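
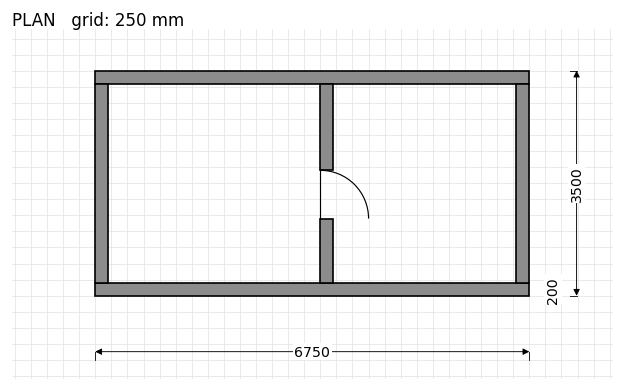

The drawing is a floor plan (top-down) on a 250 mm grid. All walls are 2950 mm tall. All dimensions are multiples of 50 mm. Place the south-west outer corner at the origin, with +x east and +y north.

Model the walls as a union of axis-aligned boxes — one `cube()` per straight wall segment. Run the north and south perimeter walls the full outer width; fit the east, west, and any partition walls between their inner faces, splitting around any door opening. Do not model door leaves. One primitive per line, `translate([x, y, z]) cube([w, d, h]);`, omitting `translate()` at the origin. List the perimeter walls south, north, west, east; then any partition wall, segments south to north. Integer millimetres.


cube([6750, 200, 2950]);
translate([0, 3300, 0]) cube([6750, 200, 2950]);
translate([0, 200, 0]) cube([200, 3100, 2950]);
translate([6550, 200, 0]) cube([200, 3100, 2950]);
translate([3500, 200, 0]) cube([200, 1000, 2950]);
translate([3500, 1950, 0]) cube([200, 1350, 2950]);


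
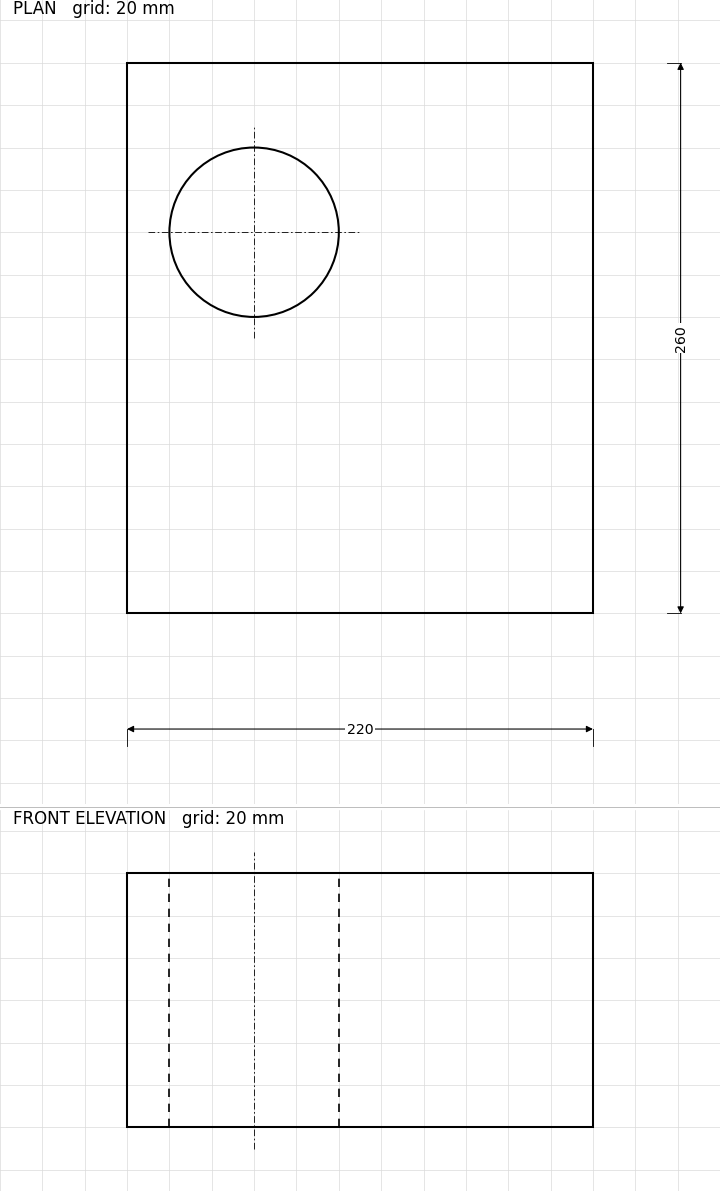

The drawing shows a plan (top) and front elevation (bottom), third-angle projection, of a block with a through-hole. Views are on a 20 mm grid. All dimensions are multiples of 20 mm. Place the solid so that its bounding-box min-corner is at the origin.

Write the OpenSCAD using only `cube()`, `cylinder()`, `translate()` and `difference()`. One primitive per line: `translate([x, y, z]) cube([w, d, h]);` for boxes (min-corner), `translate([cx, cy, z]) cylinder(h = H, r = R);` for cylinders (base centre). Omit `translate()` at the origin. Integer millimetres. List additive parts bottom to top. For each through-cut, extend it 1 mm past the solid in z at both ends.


difference() {
  cube([220, 260, 120]);
  translate([60, 180, -1]) cylinder(h = 122, r = 40);
}


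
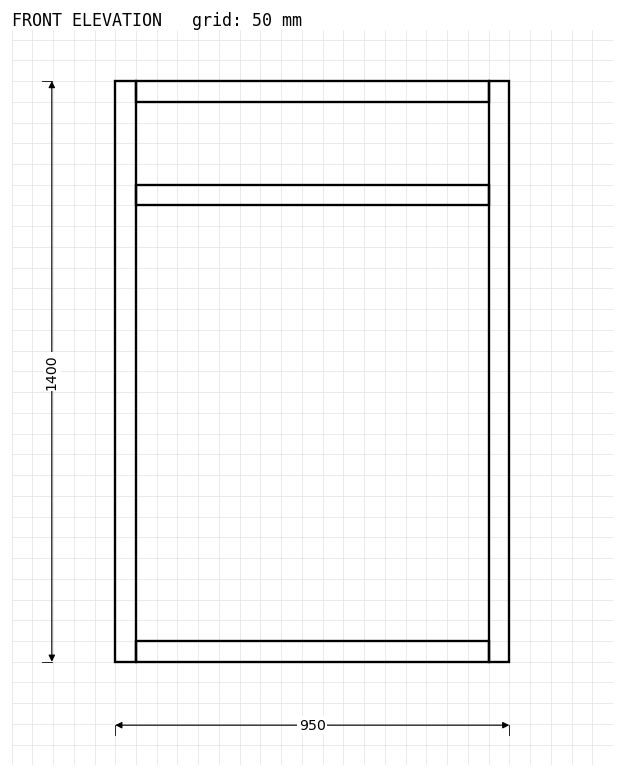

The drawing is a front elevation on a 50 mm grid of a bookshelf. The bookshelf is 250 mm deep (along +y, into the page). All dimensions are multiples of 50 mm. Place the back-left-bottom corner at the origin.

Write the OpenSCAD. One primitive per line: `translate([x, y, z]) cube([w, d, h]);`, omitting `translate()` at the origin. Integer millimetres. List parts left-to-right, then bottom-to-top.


cube([50, 250, 1400]);
translate([50, 0, 0]) cube([850, 250, 50]);
translate([50, 0, 1100]) cube([850, 250, 50]);
translate([50, 0, 1350]) cube([850, 250, 50]);
translate([900, 0, 0]) cube([50, 250, 1400]);


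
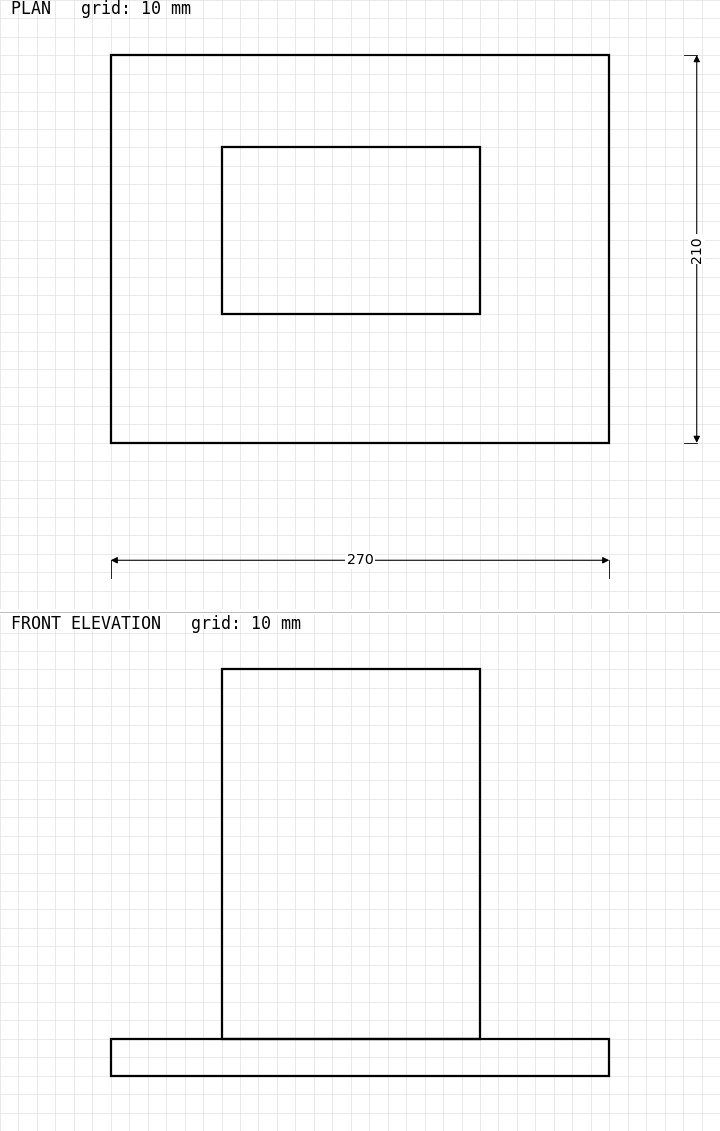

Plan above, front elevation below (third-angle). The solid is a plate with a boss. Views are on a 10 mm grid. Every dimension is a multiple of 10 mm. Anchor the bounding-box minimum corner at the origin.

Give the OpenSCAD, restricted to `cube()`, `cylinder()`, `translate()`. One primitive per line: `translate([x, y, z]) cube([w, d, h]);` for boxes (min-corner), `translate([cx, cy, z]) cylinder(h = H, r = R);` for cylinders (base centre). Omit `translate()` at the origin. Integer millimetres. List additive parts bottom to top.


cube([270, 210, 20]);
translate([60, 70, 20]) cube([140, 90, 200]);


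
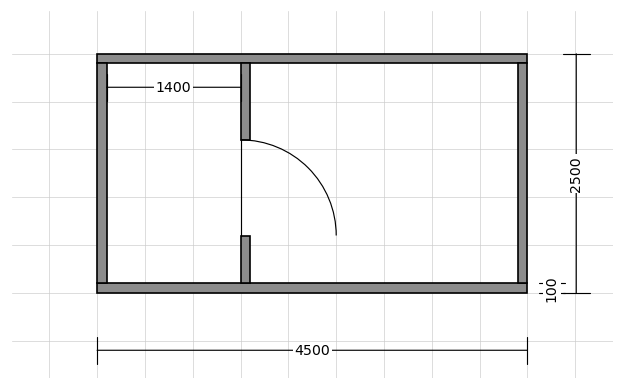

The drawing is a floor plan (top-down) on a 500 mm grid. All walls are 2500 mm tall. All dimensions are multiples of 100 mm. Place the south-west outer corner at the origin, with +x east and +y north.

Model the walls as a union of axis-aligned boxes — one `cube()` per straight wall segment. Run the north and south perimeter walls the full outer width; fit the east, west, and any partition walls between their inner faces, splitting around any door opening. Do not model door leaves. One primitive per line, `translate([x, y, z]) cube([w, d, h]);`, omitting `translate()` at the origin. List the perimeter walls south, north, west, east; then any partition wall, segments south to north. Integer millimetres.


cube([4500, 100, 2500]);
translate([0, 2400, 0]) cube([4500, 100, 2500]);
translate([0, 100, 0]) cube([100, 2300, 2500]);
translate([4400, 100, 0]) cube([100, 2300, 2500]);
translate([1500, 100, 0]) cube([100, 500, 2500]);
translate([1500, 1600, 0]) cube([100, 800, 2500]);


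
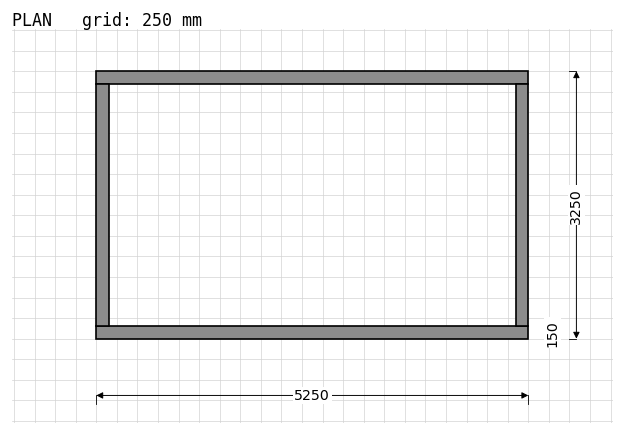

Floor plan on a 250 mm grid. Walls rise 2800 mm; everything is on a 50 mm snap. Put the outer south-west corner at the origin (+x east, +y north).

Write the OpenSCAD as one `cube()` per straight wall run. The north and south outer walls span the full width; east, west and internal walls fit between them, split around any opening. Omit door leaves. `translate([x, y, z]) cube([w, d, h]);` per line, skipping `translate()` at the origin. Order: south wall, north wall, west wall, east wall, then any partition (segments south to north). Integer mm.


cube([5250, 150, 2800]);
translate([0, 3100, 0]) cube([5250, 150, 2800]);
translate([0, 150, 0]) cube([150, 2950, 2800]);
translate([5100, 150, 0]) cube([150, 2950, 2800]);


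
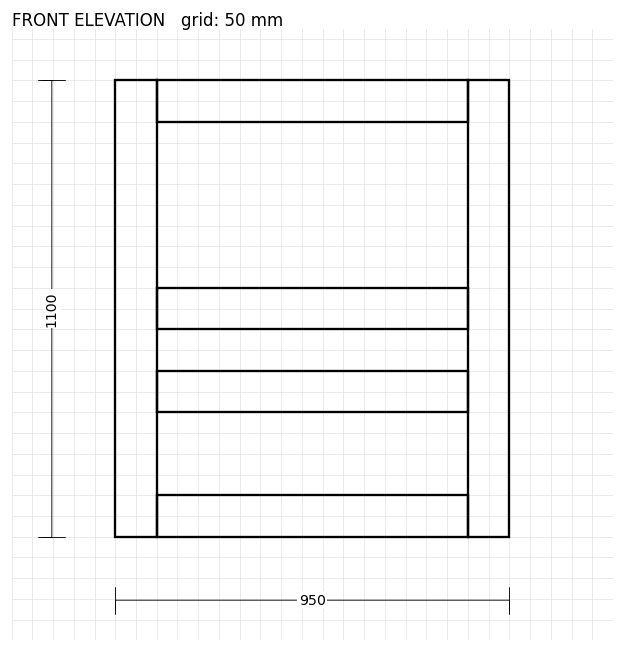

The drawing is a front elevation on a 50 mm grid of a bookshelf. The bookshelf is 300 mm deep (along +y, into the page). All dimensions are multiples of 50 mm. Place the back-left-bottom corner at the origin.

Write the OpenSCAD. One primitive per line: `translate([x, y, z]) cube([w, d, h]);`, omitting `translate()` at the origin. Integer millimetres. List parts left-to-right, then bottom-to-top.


cube([100, 300, 1100]);
translate([100, 0, 0]) cube([750, 300, 100]);
translate([100, 0, 300]) cube([750, 300, 100]);
translate([100, 0, 500]) cube([750, 300, 100]);
translate([100, 0, 1000]) cube([750, 300, 100]);
translate([850, 0, 0]) cube([100, 300, 1100]);


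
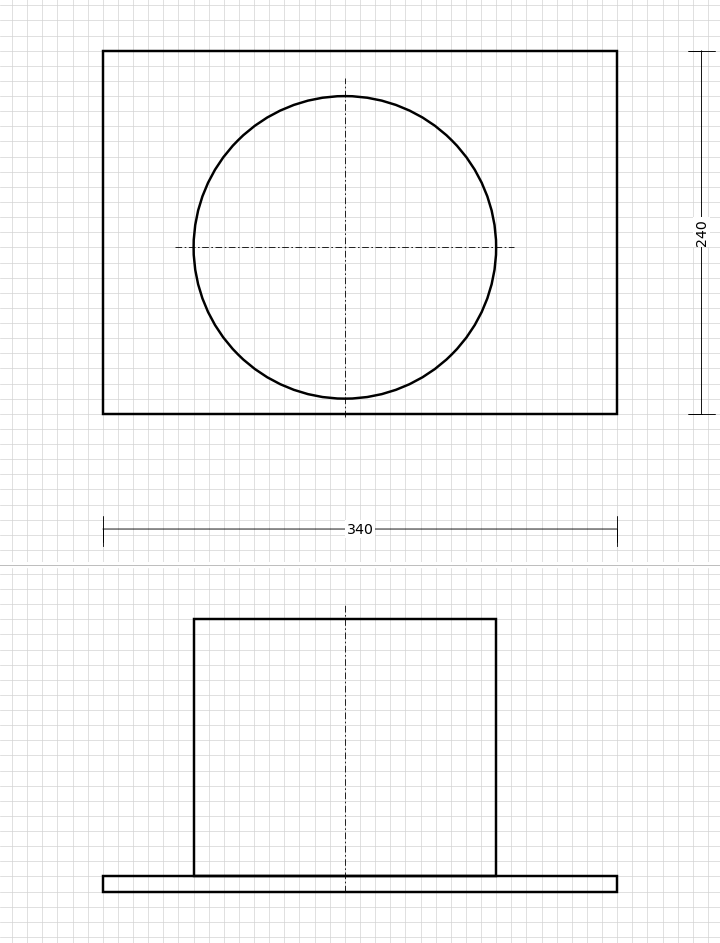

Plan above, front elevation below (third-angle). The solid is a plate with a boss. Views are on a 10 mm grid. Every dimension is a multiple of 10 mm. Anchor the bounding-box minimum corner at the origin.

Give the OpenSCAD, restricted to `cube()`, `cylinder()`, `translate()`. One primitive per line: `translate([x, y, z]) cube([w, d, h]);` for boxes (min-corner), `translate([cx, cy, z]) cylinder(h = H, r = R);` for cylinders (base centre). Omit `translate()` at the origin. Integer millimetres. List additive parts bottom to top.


cube([340, 240, 10]);
translate([160, 110, 10]) cylinder(h = 170, r = 100);


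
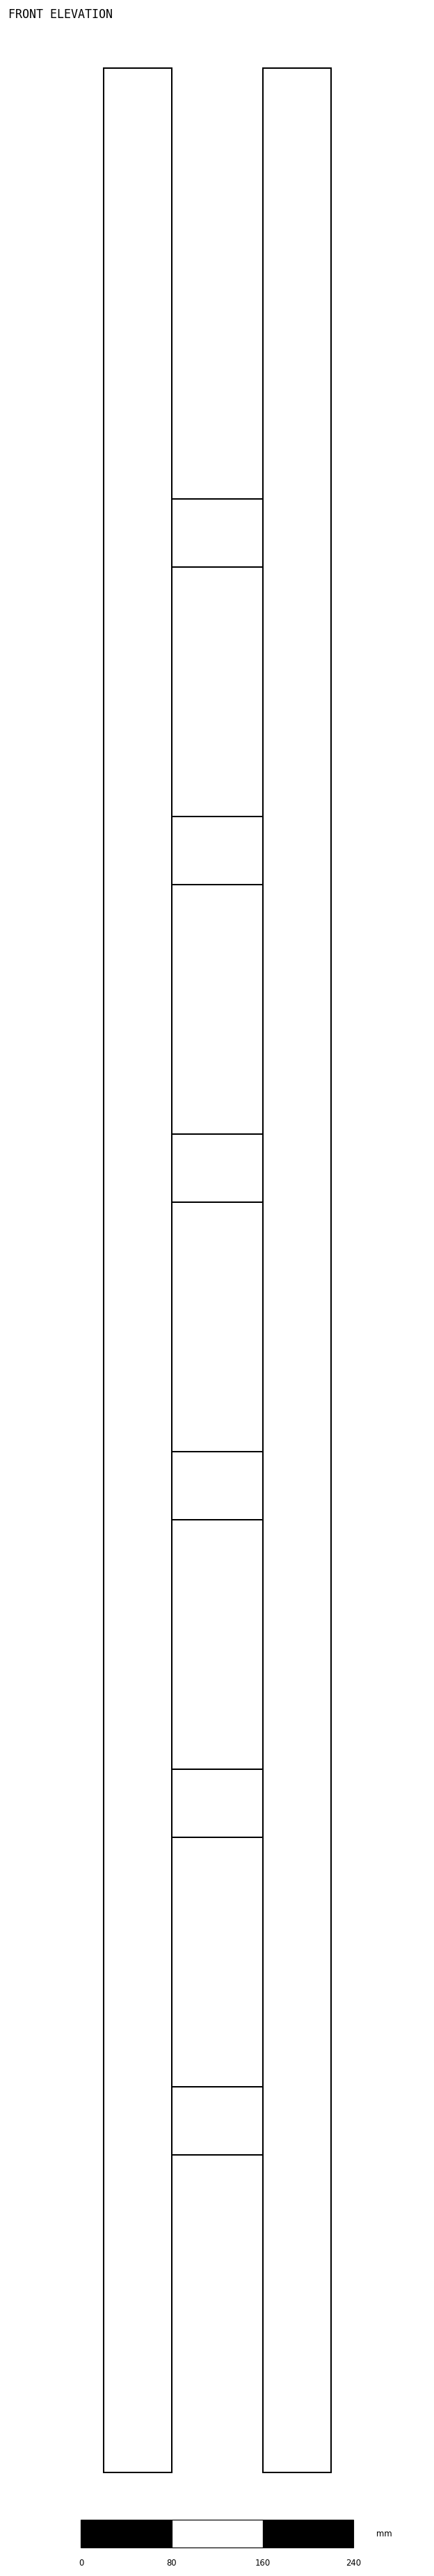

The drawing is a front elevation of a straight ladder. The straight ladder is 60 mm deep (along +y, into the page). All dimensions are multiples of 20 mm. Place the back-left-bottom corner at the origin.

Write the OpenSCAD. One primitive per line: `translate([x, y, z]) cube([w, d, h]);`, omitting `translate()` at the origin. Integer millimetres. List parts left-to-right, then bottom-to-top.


cube([60, 60, 2120]);
translate([60, 0, 280]) cube([80, 60, 60]);
translate([60, 0, 560]) cube([80, 60, 60]);
translate([60, 0, 840]) cube([80, 60, 60]);
translate([60, 0, 1120]) cube([80, 60, 60]);
translate([60, 0, 1400]) cube([80, 60, 60]);
translate([60, 0, 1680]) cube([80, 60, 60]);
translate([140, 0, 0]) cube([60, 60, 2120]);


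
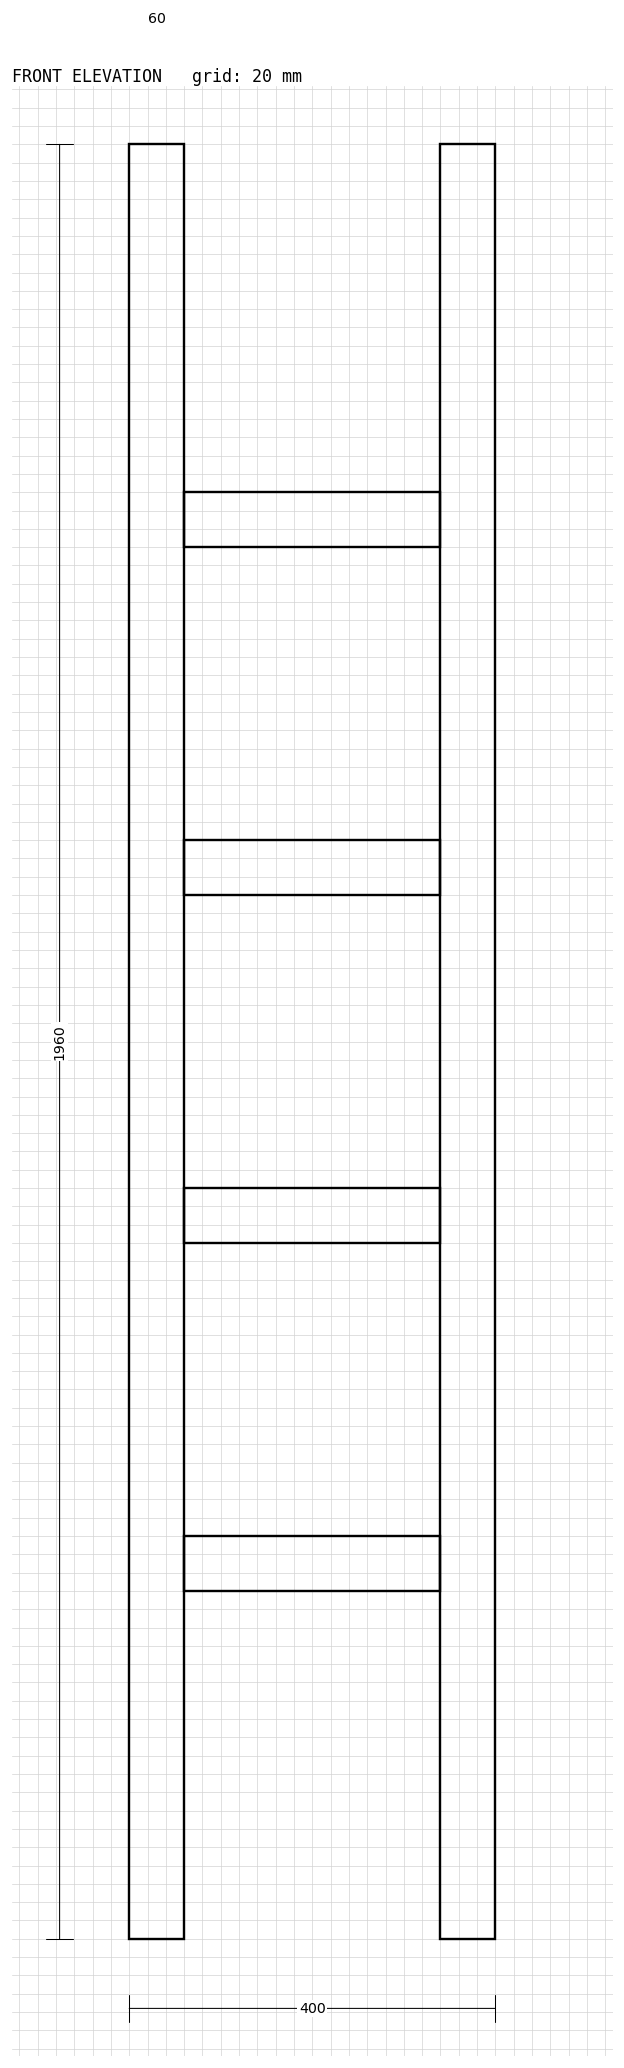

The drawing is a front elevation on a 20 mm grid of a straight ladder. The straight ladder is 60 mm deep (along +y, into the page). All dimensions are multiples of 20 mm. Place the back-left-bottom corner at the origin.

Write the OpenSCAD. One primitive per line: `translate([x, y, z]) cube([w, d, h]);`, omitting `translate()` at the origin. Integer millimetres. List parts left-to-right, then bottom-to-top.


cube([60, 60, 1960]);
translate([60, 0, 380]) cube([280, 60, 60]);
translate([60, 0, 760]) cube([280, 60, 60]);
translate([60, 0, 1140]) cube([280, 60, 60]);
translate([60, 0, 1520]) cube([280, 60, 60]);
translate([340, 0, 0]) cube([60, 60, 1960]);


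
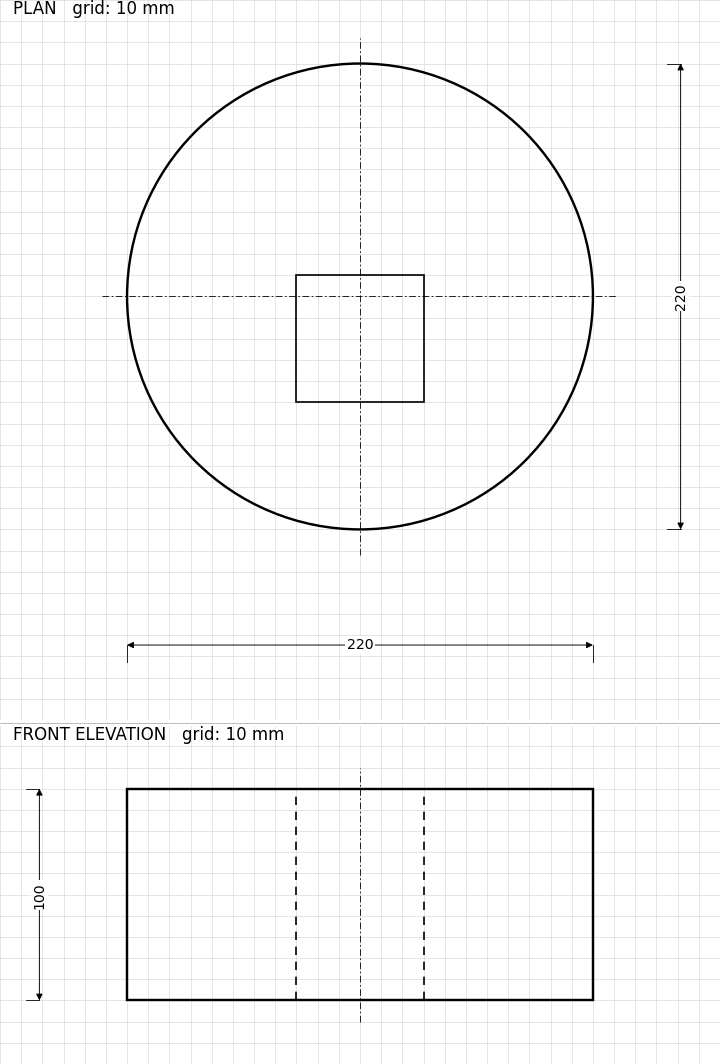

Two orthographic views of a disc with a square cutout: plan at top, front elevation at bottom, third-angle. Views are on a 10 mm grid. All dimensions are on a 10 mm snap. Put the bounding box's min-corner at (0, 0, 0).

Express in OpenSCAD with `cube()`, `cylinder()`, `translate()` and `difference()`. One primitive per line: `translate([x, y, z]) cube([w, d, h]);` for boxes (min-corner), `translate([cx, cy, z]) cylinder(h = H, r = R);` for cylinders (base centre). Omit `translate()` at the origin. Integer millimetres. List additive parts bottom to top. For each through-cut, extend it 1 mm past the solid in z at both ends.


difference() {
  translate([110, 110, 0]) cylinder(h = 100, r = 110);
  translate([80, 60, -1]) cube([60, 60, 102]);
}


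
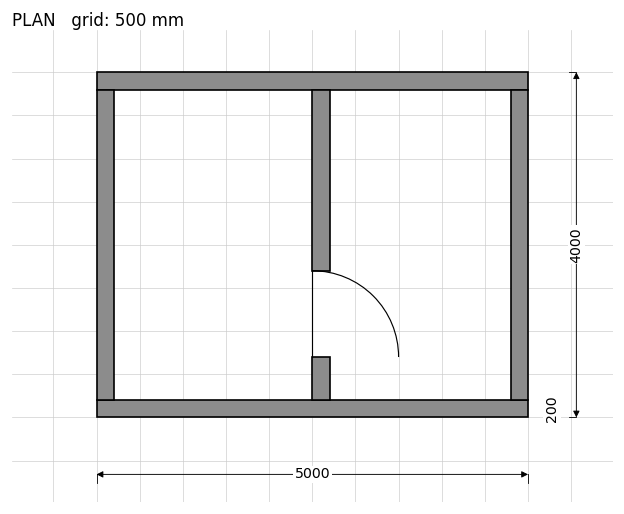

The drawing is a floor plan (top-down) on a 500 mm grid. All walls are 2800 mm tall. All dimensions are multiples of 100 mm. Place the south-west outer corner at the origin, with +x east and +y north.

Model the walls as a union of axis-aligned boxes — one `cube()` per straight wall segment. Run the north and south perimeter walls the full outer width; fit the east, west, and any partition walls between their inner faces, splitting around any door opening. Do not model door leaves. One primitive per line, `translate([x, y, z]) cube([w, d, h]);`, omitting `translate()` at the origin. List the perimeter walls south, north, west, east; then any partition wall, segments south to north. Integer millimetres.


cube([5000, 200, 2800]);
translate([0, 3800, 0]) cube([5000, 200, 2800]);
translate([0, 200, 0]) cube([200, 3600, 2800]);
translate([4800, 200, 0]) cube([200, 3600, 2800]);
translate([2500, 200, 0]) cube([200, 500, 2800]);
translate([2500, 1700, 0]) cube([200, 2100, 2800]);


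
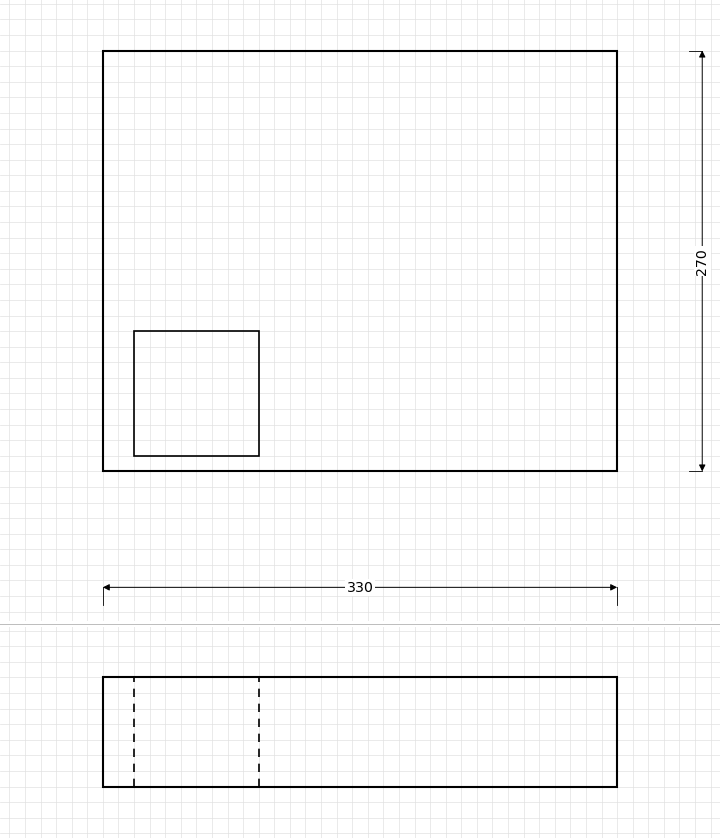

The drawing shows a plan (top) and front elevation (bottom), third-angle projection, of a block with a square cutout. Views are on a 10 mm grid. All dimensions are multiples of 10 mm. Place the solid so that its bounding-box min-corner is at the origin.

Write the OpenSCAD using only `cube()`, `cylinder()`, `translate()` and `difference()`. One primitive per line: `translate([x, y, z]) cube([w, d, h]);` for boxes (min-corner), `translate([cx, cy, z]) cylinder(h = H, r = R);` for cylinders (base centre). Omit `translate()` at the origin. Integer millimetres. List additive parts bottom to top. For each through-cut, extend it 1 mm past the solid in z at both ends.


difference() {
  cube([330, 270, 70]);
  translate([20, 10, -1]) cube([80, 80, 72]);
}


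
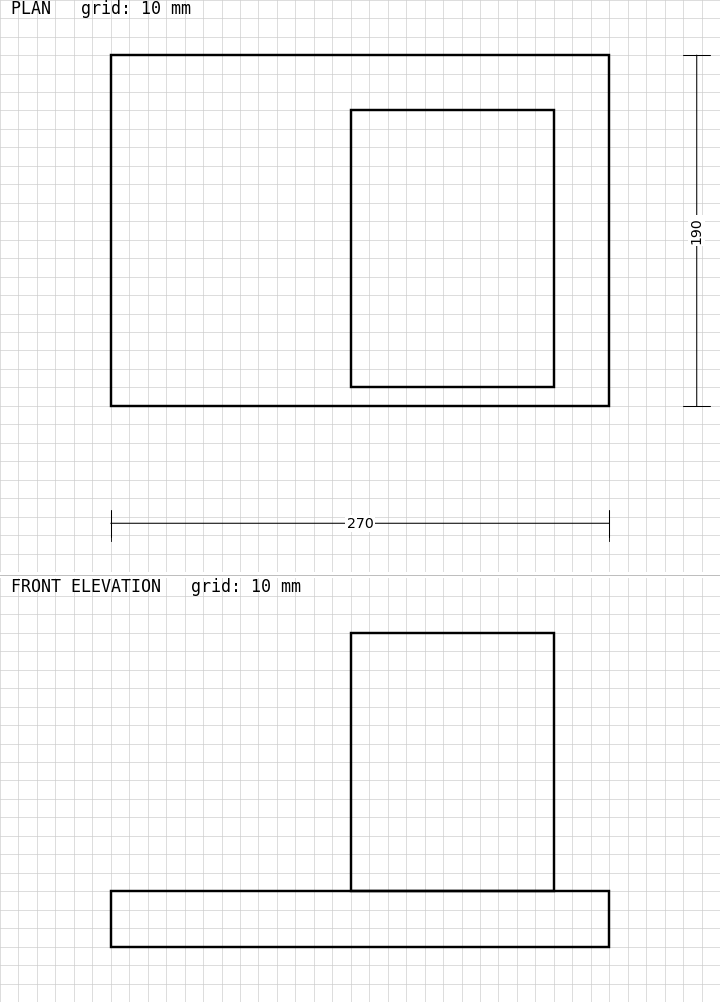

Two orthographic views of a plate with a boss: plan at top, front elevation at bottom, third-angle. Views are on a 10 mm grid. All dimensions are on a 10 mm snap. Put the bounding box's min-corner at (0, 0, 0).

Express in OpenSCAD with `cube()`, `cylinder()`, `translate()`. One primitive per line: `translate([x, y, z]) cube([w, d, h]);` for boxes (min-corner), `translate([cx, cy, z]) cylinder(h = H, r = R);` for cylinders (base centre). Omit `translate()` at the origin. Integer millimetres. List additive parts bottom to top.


cube([270, 190, 30]);
translate([130, 10, 30]) cube([110, 150, 140]);


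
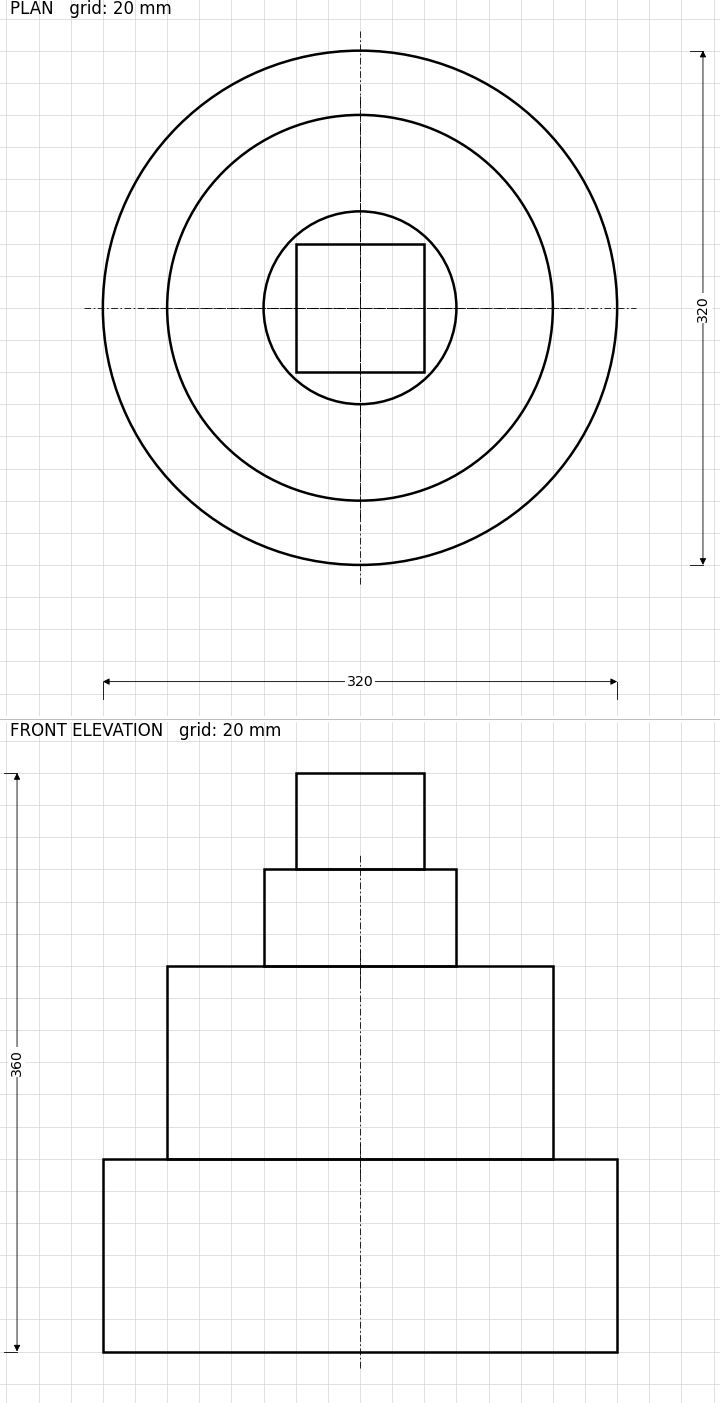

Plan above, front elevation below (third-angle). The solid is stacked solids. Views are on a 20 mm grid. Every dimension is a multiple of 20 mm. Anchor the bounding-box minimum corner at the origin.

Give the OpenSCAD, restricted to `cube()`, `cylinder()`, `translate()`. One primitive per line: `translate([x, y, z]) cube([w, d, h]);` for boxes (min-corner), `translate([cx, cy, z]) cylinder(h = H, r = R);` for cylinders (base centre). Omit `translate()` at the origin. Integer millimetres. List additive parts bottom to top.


translate([160, 160, 0]) cylinder(h = 120, r = 160);
translate([160, 160, 120]) cylinder(h = 120, r = 120);
translate([160, 160, 240]) cylinder(h = 60, r = 60);
translate([120, 120, 300]) cube([80, 80, 60]);


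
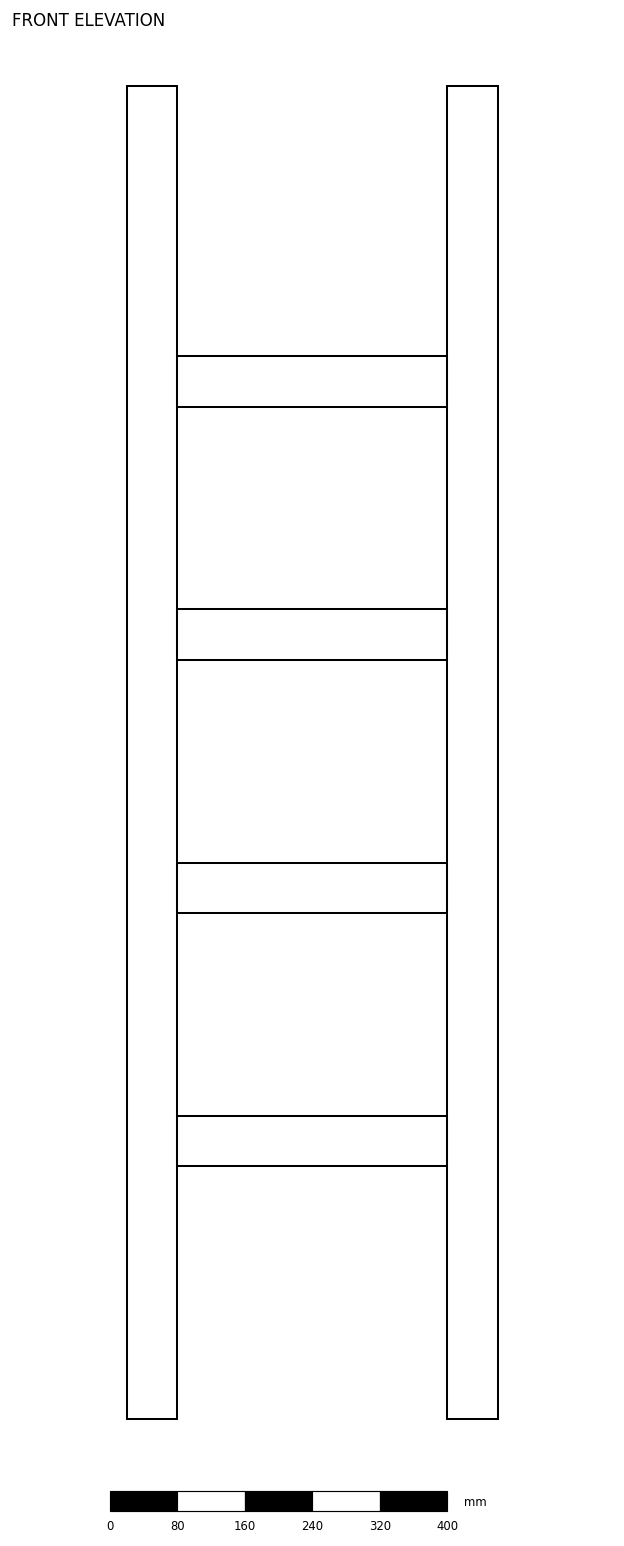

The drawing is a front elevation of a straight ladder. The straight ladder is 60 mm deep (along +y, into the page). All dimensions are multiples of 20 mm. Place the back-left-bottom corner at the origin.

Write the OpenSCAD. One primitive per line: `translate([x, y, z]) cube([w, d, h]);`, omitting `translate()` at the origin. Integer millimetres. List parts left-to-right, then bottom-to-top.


cube([60, 60, 1580]);
translate([60, 0, 300]) cube([320, 60, 60]);
translate([60, 0, 600]) cube([320, 60, 60]);
translate([60, 0, 900]) cube([320, 60, 60]);
translate([60, 0, 1200]) cube([320, 60, 60]);
translate([380, 0, 0]) cube([60, 60, 1580]);


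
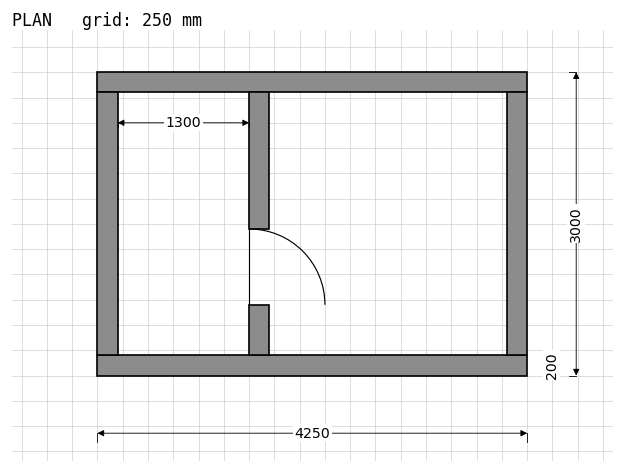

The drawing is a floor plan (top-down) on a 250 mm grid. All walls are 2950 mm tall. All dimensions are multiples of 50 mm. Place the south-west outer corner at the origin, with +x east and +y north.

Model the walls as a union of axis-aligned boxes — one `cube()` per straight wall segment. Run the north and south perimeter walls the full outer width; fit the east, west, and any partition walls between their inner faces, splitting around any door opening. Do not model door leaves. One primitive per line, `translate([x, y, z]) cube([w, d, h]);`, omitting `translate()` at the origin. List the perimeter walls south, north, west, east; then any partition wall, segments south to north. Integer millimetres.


cube([4250, 200, 2950]);
translate([0, 2800, 0]) cube([4250, 200, 2950]);
translate([0, 200, 0]) cube([200, 2600, 2950]);
translate([4050, 200, 0]) cube([200, 2600, 2950]);
translate([1500, 200, 0]) cube([200, 500, 2950]);
translate([1500, 1450, 0]) cube([200, 1350, 2950]);


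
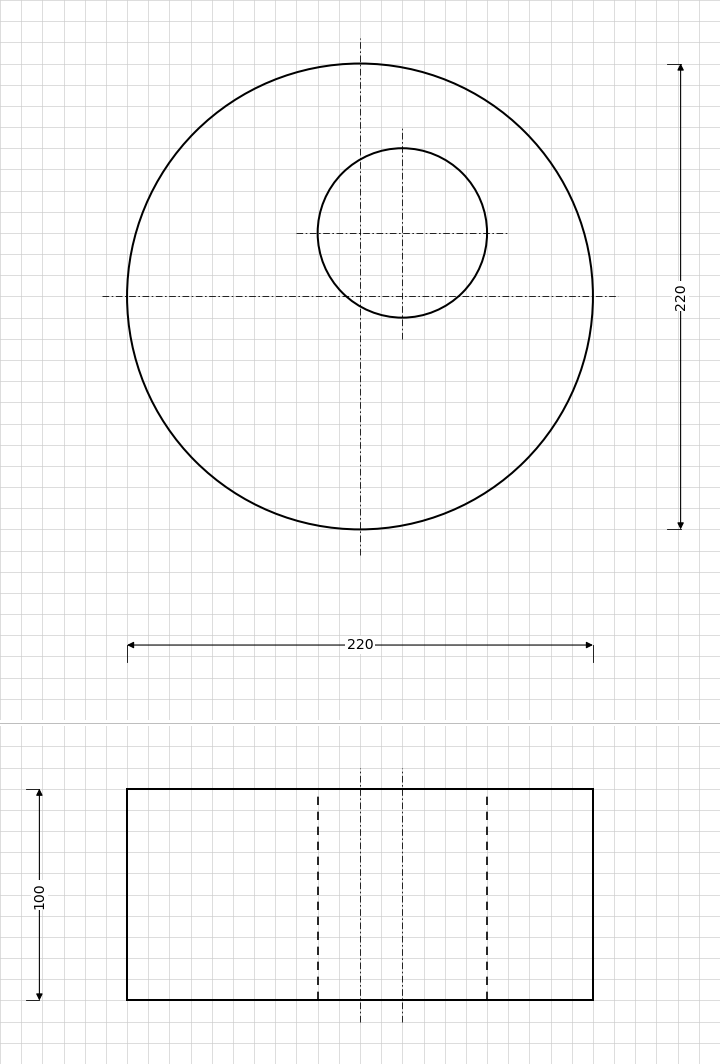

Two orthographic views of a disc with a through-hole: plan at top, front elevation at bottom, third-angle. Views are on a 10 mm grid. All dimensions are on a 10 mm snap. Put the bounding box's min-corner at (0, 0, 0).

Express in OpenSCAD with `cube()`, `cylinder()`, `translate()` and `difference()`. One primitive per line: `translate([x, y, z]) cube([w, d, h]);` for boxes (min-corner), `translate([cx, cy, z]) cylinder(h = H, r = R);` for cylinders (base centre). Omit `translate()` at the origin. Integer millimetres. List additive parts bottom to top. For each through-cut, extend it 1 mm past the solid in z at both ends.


difference() {
  translate([110, 110, 0]) cylinder(h = 100, r = 110);
  translate([130, 140, -1]) cylinder(h = 102, r = 40);
}


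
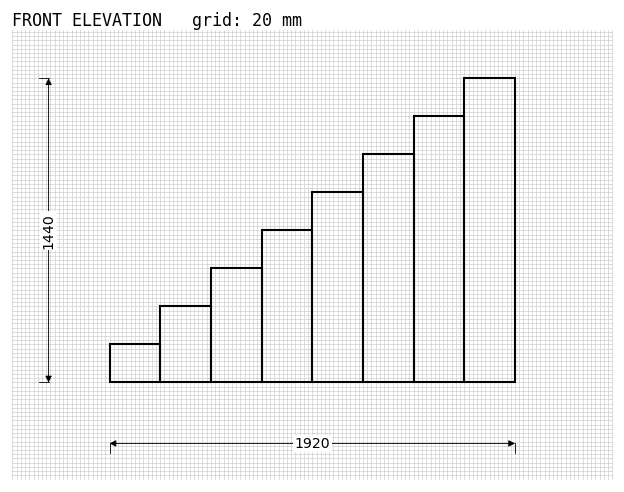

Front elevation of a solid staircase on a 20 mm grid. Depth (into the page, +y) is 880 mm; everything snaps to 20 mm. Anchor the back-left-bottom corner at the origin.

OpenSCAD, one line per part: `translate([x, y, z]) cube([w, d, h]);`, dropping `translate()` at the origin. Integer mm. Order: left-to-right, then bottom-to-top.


cube([240, 880, 180]);
translate([240, 0, 0]) cube([240, 880, 360]);
translate([480, 0, 0]) cube([240, 880, 540]);
translate([720, 0, 0]) cube([240, 880, 720]);
translate([960, 0, 0]) cube([240, 880, 900]);
translate([1200, 0, 0]) cube([240, 880, 1080]);
translate([1440, 0, 0]) cube([240, 880, 1260]);
translate([1680, 0, 0]) cube([240, 880, 1440]);


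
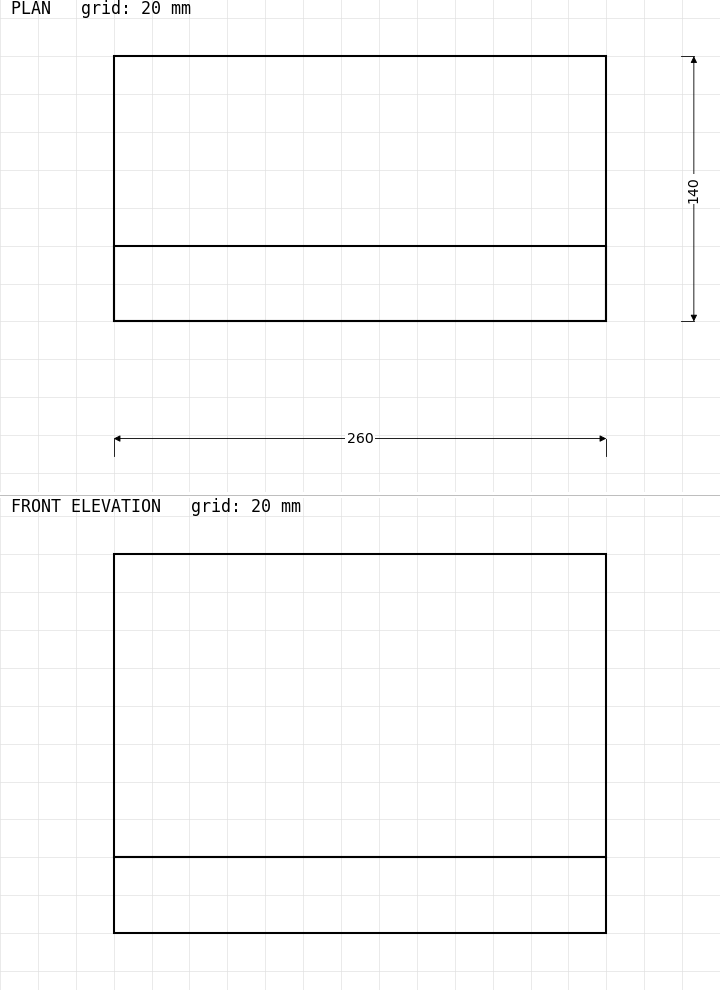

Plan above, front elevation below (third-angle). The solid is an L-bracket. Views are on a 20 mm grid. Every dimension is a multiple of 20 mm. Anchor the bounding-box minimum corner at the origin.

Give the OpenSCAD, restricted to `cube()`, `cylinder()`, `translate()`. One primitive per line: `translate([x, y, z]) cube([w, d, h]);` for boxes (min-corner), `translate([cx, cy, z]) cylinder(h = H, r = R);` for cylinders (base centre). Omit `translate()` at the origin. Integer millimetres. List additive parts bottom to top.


cube([260, 140, 40]);
translate([0, 0, 40]) cube([260, 40, 160]);


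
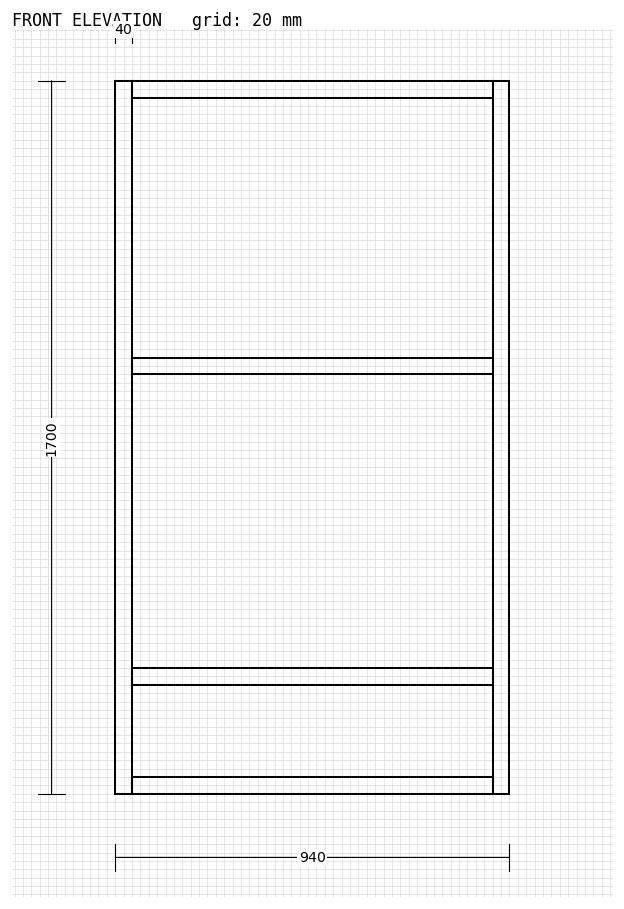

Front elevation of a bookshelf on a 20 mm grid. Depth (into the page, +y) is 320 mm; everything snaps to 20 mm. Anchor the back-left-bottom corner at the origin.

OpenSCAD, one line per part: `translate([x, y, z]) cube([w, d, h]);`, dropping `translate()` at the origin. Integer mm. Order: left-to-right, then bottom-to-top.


cube([40, 320, 1700]);
translate([40, 0, 0]) cube([860, 320, 40]);
translate([40, 0, 260]) cube([860, 320, 40]);
translate([40, 0, 1000]) cube([860, 320, 40]);
translate([40, 0, 1660]) cube([860, 320, 40]);
translate([900, 0, 0]) cube([40, 320, 1700]);


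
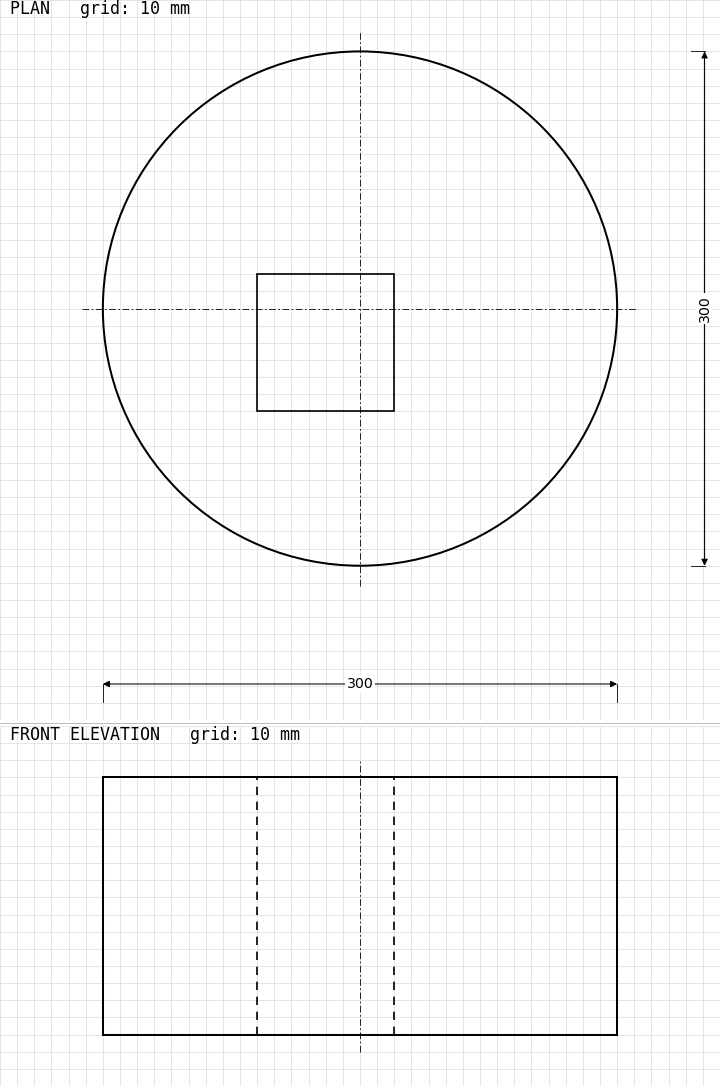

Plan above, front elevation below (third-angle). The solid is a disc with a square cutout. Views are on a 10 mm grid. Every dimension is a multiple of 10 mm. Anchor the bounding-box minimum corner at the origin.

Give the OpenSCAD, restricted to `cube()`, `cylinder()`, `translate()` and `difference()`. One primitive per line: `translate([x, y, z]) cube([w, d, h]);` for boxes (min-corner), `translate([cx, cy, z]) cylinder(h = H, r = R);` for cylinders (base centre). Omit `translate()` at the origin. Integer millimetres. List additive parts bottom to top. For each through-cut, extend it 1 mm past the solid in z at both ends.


difference() {
  translate([150, 150, 0]) cylinder(h = 150, r = 150);
  translate([90, 90, -1]) cube([80, 80, 152]);
}


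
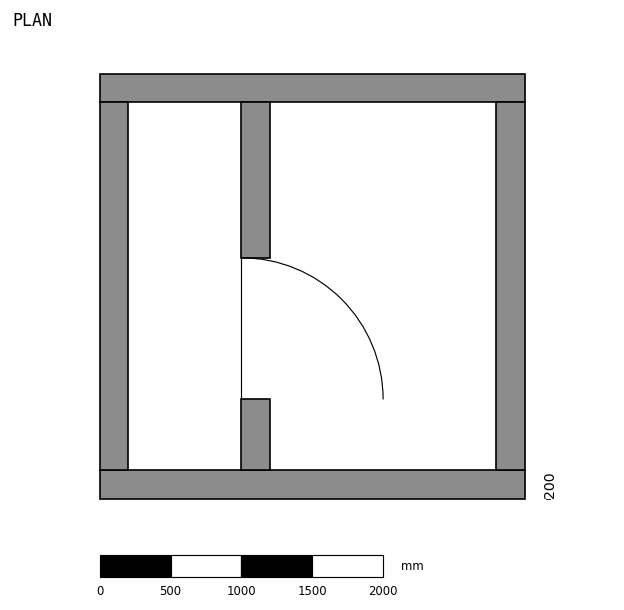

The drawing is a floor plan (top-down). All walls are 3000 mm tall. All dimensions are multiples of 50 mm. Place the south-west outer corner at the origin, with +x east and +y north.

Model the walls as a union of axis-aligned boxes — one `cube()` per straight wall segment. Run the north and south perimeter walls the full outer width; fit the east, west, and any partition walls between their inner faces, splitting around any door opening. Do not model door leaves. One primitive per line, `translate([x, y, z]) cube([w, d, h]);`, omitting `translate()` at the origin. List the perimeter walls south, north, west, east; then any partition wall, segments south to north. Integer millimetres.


cube([3000, 200, 3000]);
translate([0, 2800, 0]) cube([3000, 200, 3000]);
translate([0, 200, 0]) cube([200, 2600, 3000]);
translate([2800, 200, 0]) cube([200, 2600, 3000]);
translate([1000, 200, 0]) cube([200, 500, 3000]);
translate([1000, 1700, 0]) cube([200, 1100, 3000]);


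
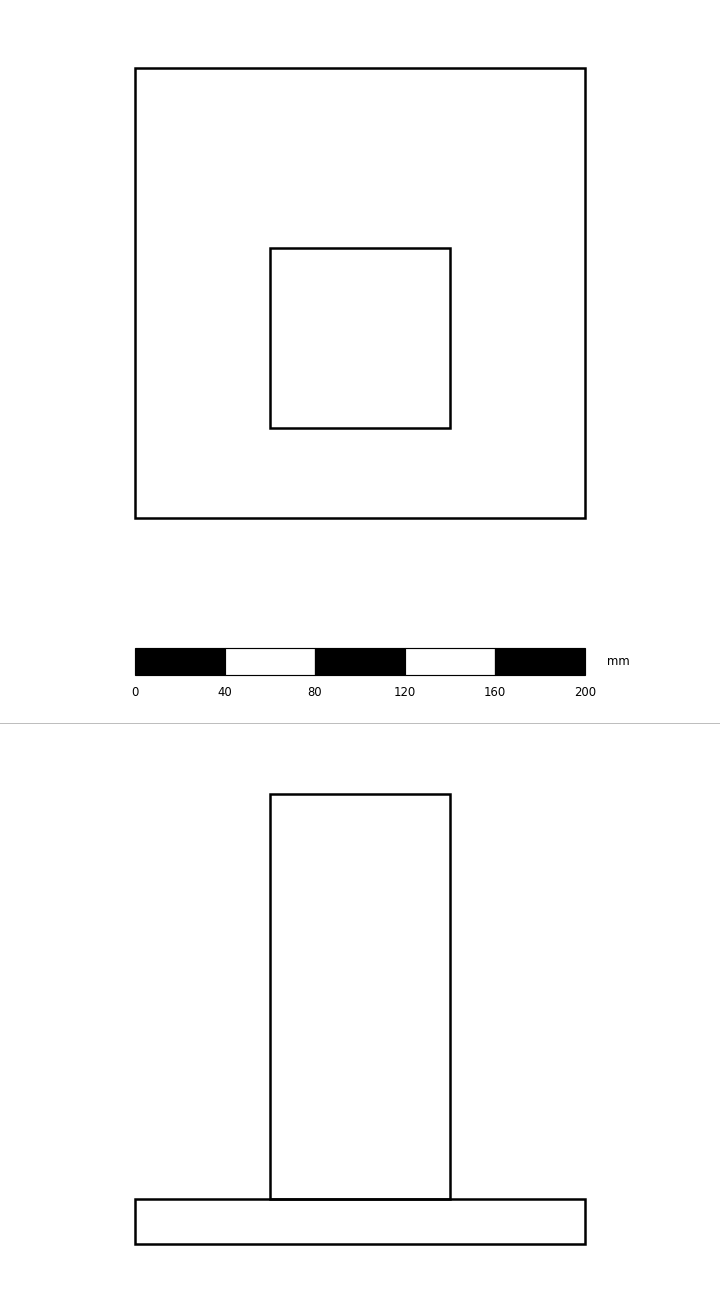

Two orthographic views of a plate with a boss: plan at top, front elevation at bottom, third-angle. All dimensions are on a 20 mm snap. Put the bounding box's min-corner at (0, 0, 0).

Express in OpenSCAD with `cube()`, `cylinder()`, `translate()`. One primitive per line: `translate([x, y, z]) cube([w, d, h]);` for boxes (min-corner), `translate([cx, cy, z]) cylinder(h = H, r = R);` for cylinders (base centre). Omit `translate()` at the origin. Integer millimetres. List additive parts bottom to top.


cube([200, 200, 20]);
translate([60, 40, 20]) cube([80, 80, 180]);


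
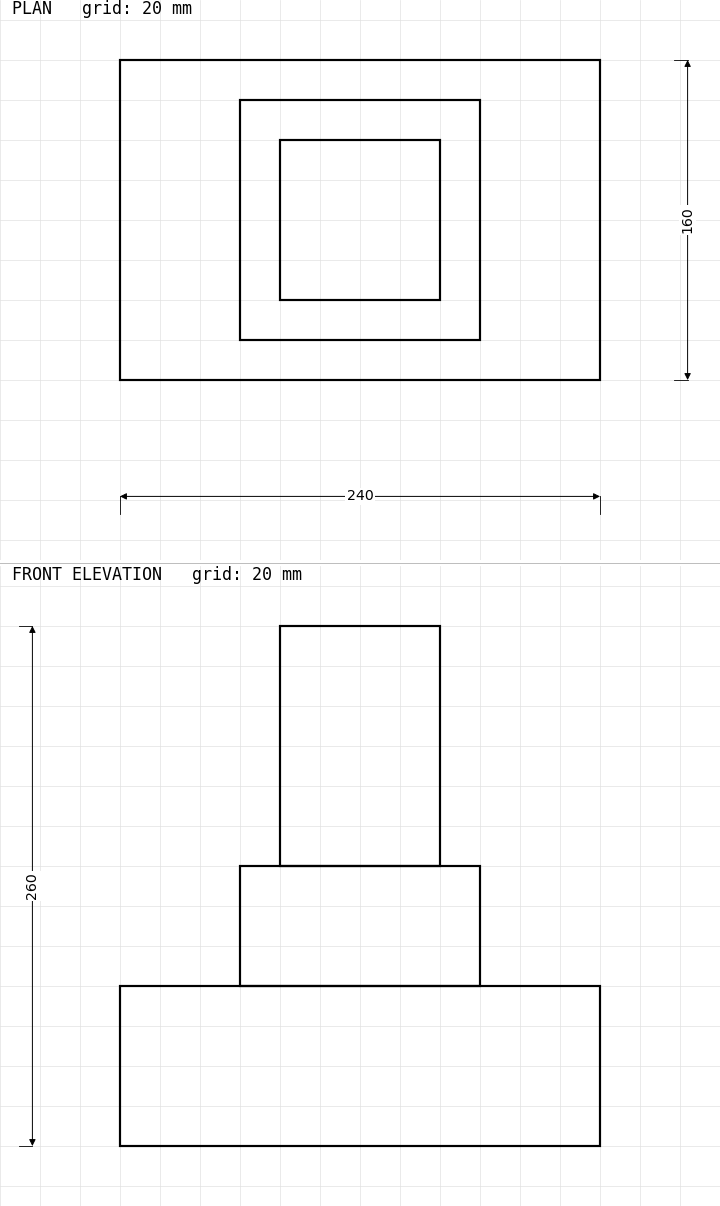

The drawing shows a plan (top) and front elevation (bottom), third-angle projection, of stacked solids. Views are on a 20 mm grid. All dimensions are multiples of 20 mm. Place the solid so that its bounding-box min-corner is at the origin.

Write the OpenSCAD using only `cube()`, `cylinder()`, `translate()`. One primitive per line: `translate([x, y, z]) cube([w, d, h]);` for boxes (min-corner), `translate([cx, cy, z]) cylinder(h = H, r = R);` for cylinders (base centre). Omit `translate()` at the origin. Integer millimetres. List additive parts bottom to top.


cube([240, 160, 80]);
translate([60, 20, 80]) cube([120, 120, 60]);
translate([80, 40, 140]) cube([80, 80, 120]);


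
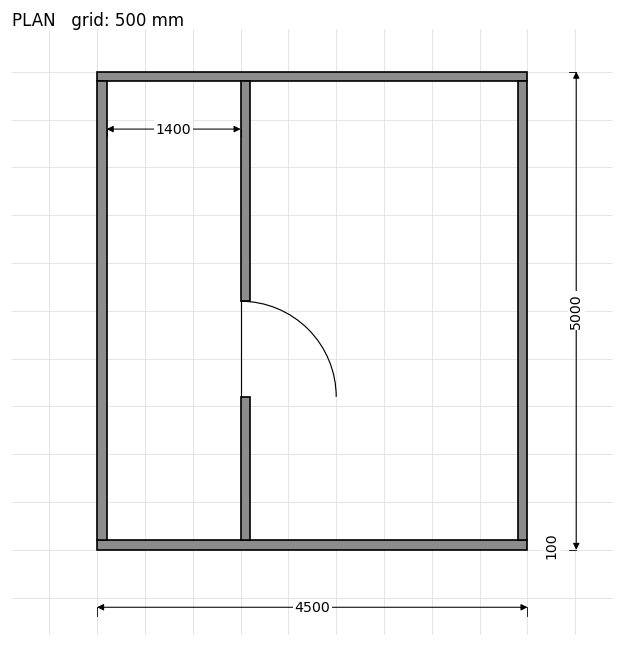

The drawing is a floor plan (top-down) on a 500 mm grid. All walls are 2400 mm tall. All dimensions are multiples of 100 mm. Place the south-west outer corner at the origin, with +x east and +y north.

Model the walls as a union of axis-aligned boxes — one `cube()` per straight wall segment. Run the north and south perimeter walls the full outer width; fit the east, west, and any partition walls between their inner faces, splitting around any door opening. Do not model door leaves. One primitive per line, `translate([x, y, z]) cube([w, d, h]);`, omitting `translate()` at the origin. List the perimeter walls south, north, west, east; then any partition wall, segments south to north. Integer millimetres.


cube([4500, 100, 2400]);
translate([0, 4900, 0]) cube([4500, 100, 2400]);
translate([0, 100, 0]) cube([100, 4800, 2400]);
translate([4400, 100, 0]) cube([100, 4800, 2400]);
translate([1500, 100, 0]) cube([100, 1500, 2400]);
translate([1500, 2600, 0]) cube([100, 2300, 2400]);


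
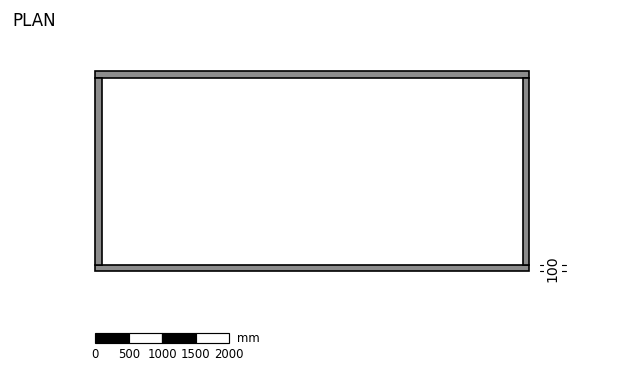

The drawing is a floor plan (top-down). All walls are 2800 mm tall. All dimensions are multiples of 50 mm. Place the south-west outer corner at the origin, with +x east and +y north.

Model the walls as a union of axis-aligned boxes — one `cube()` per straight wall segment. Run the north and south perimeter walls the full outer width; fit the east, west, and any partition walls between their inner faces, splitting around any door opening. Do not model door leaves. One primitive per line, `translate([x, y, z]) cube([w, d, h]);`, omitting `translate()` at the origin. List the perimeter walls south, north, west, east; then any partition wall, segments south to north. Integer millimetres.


cube([6500, 100, 2800]);
translate([0, 2900, 0]) cube([6500, 100, 2800]);
translate([0, 100, 0]) cube([100, 2800, 2800]);
translate([6400, 100, 0]) cube([100, 2800, 2800]);


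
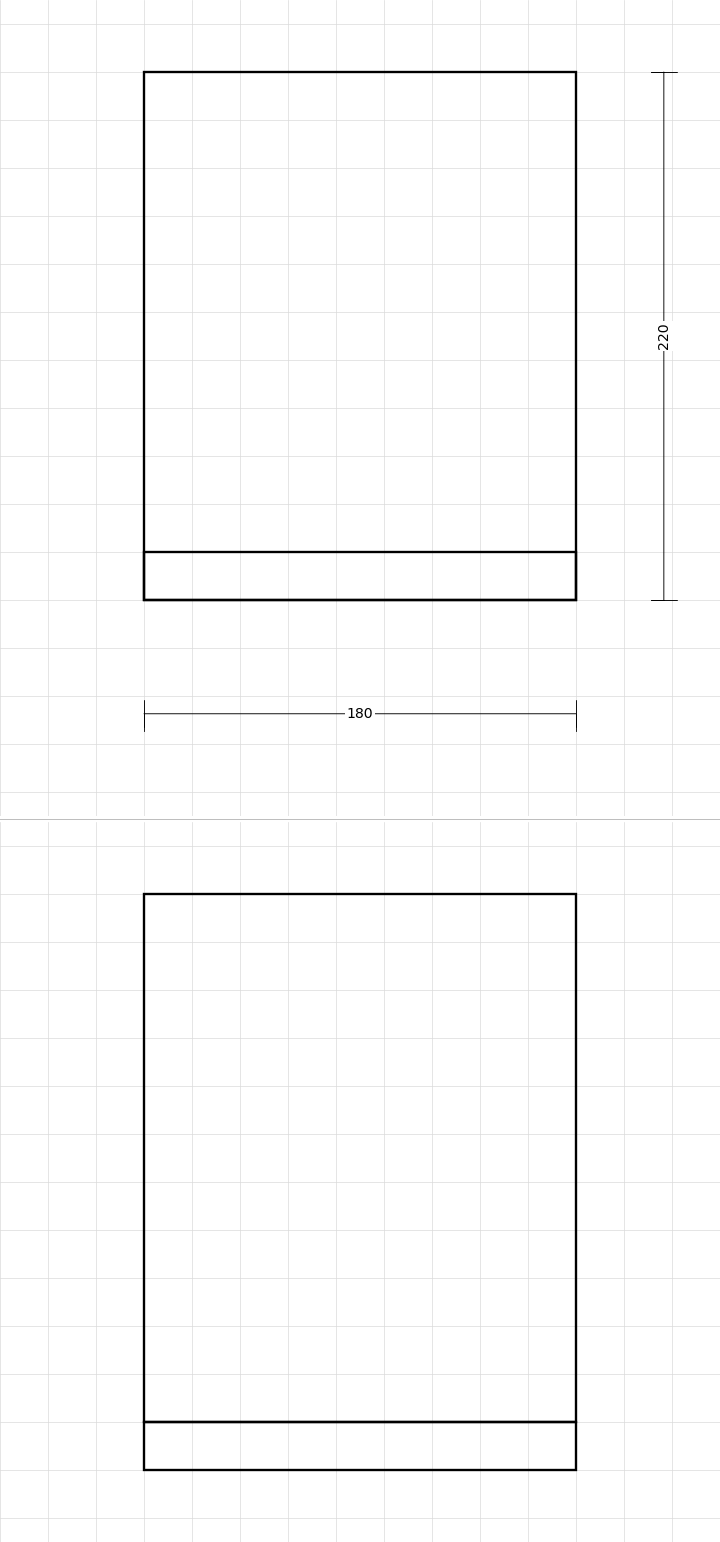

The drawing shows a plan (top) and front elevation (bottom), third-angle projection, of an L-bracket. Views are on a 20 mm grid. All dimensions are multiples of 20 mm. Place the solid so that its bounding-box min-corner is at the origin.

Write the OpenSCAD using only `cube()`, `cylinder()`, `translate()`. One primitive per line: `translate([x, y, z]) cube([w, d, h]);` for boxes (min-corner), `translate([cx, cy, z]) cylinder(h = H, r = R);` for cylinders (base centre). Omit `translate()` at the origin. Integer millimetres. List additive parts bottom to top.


cube([180, 220, 20]);
translate([0, 0, 20]) cube([180, 20, 220]);


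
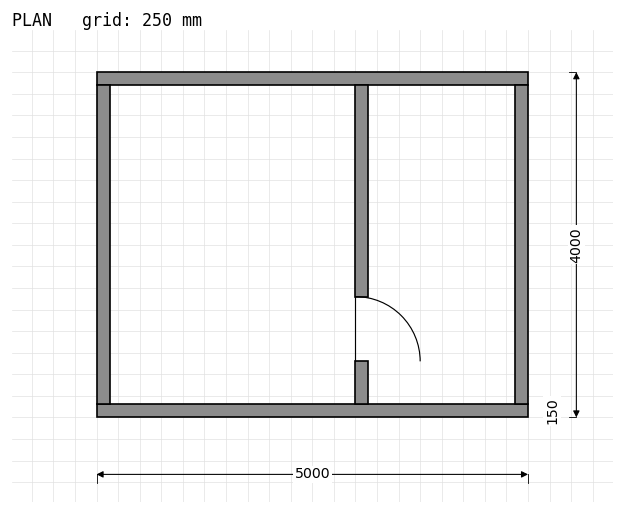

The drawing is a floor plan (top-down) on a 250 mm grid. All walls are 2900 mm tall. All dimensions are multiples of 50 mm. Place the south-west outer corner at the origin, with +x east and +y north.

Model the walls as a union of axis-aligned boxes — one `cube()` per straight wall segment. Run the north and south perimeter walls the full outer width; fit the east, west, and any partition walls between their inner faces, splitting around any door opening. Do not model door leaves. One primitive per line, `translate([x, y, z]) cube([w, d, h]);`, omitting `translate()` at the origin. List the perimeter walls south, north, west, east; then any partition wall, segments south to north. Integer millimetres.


cube([5000, 150, 2900]);
translate([0, 3850, 0]) cube([5000, 150, 2900]);
translate([0, 150, 0]) cube([150, 3700, 2900]);
translate([4850, 150, 0]) cube([150, 3700, 2900]);
translate([3000, 150, 0]) cube([150, 500, 2900]);
translate([3000, 1400, 0]) cube([150, 2450, 2900]);


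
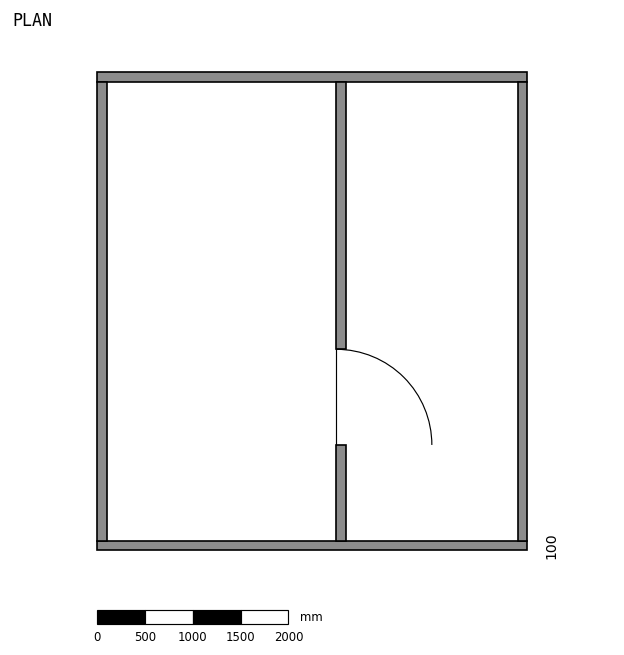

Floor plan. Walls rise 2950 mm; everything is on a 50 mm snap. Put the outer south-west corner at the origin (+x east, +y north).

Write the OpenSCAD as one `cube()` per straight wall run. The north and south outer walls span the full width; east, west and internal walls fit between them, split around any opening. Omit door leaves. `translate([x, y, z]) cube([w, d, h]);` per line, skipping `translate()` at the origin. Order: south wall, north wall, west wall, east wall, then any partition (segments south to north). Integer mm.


cube([4500, 100, 2950]);
translate([0, 4900, 0]) cube([4500, 100, 2950]);
translate([0, 100, 0]) cube([100, 4800, 2950]);
translate([4400, 100, 0]) cube([100, 4800, 2950]);
translate([2500, 100, 0]) cube([100, 1000, 2950]);
translate([2500, 2100, 0]) cube([100, 2800, 2950]);


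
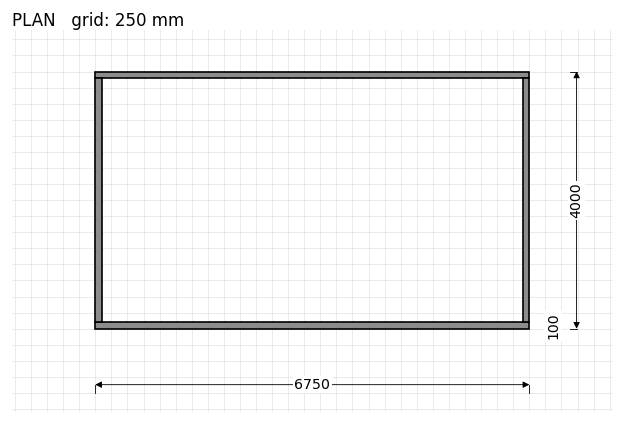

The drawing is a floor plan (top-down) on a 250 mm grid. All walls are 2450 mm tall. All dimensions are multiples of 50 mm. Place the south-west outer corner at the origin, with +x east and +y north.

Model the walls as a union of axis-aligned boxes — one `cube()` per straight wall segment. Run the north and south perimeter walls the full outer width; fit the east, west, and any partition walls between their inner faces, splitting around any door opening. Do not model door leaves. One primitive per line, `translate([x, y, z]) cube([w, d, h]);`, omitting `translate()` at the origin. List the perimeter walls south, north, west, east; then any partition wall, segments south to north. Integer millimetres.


cube([6750, 100, 2450]);
translate([0, 3900, 0]) cube([6750, 100, 2450]);
translate([0, 100, 0]) cube([100, 3800, 2450]);
translate([6650, 100, 0]) cube([100, 3800, 2450]);


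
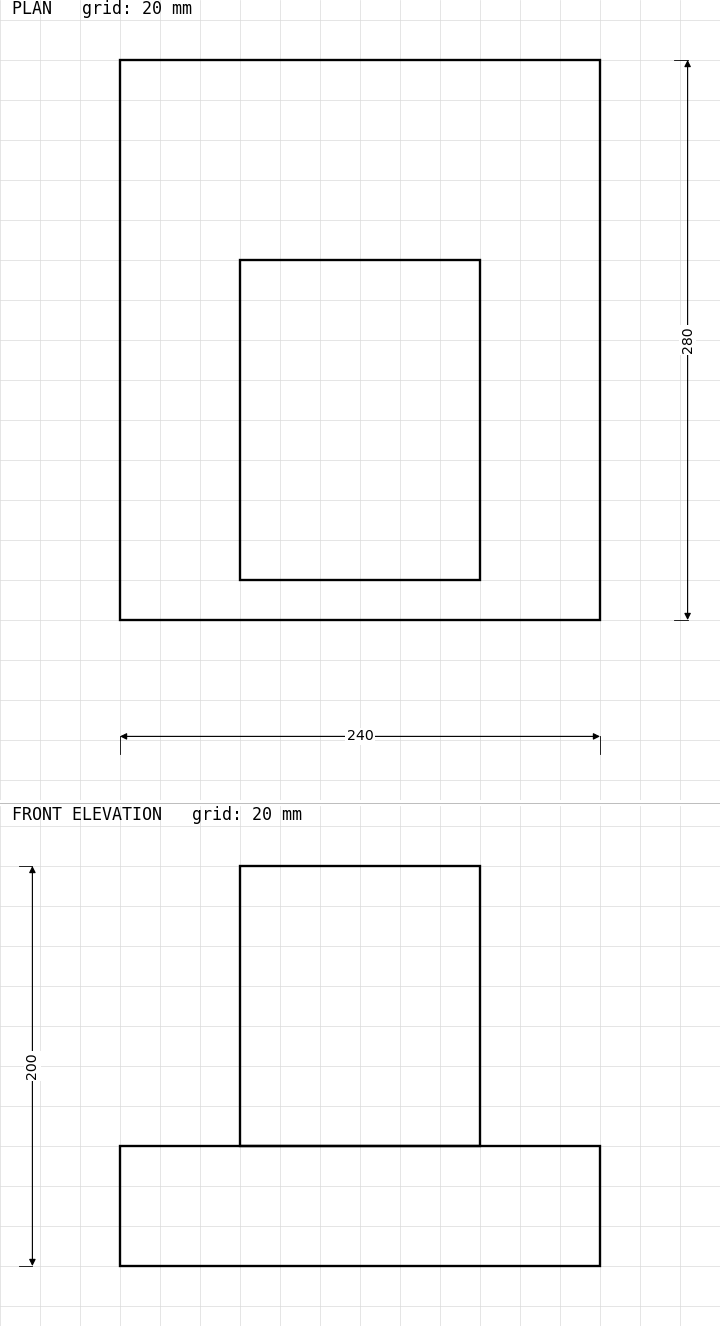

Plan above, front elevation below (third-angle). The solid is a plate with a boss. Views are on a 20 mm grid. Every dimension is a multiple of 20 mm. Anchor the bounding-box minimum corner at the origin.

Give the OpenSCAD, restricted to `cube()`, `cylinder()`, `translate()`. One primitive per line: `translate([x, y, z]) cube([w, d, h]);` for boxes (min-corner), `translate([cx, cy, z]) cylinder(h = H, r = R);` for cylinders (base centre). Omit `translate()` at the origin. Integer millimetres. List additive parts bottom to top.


cube([240, 280, 60]);
translate([60, 20, 60]) cube([120, 160, 140]);


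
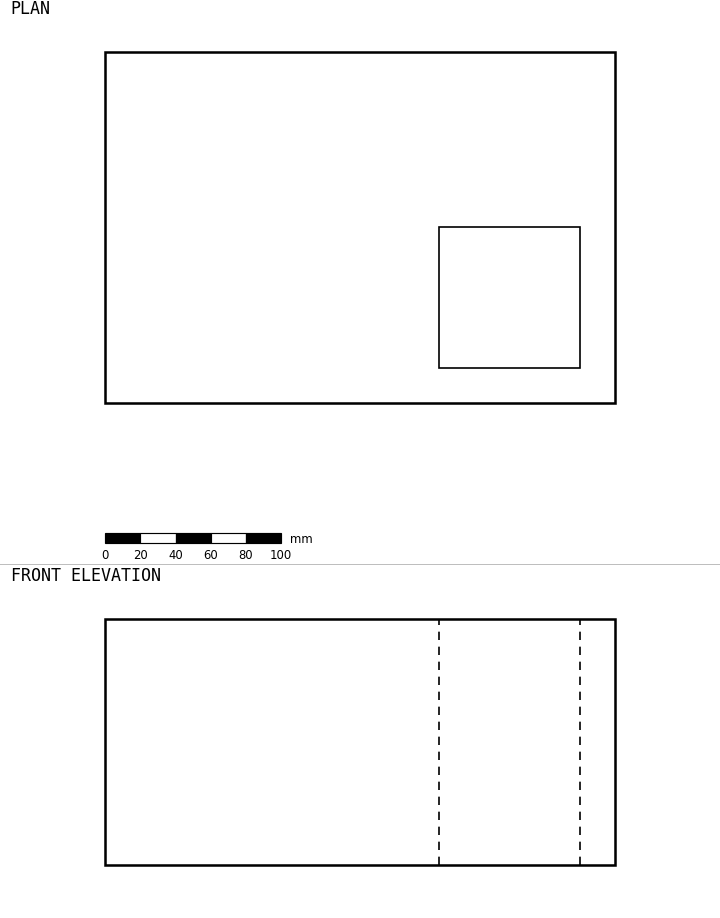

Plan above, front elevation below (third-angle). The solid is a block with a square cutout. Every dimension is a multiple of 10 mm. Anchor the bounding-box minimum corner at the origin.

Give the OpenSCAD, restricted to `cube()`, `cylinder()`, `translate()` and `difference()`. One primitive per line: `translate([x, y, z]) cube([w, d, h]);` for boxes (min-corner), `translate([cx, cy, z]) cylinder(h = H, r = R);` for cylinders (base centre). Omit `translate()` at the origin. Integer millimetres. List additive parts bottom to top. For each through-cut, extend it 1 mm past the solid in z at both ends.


difference() {
  cube([290, 200, 140]);
  translate([190, 20, -1]) cube([80, 80, 142]);
}


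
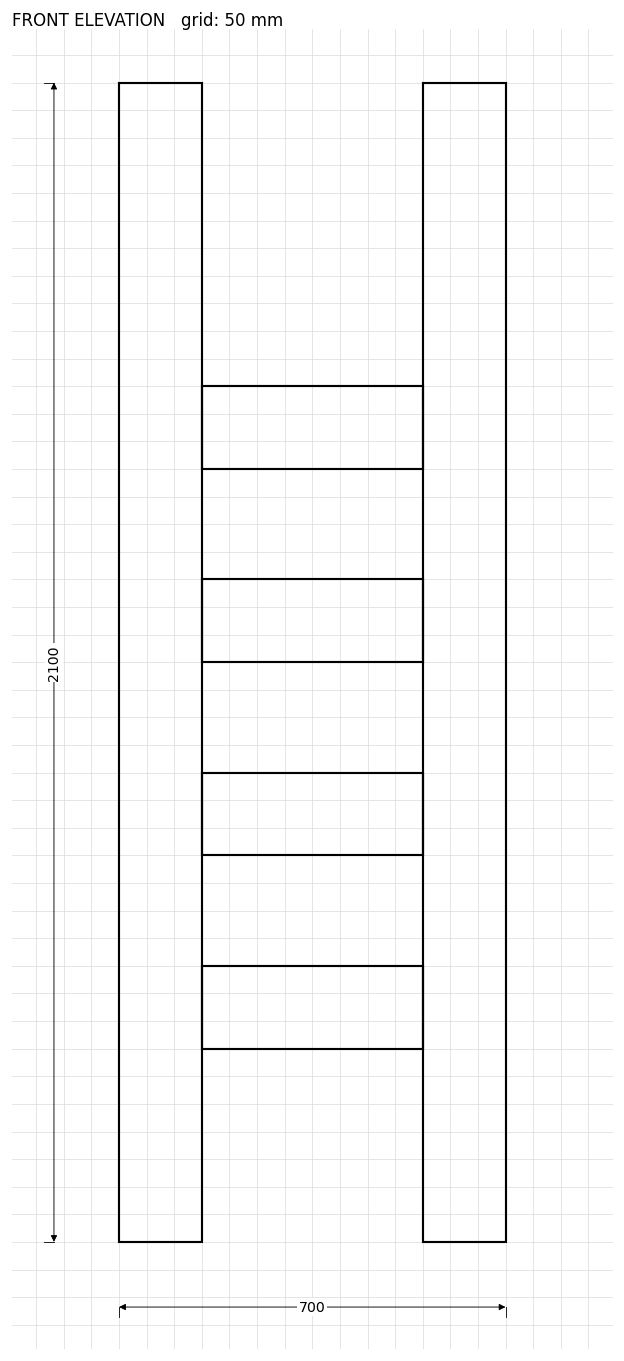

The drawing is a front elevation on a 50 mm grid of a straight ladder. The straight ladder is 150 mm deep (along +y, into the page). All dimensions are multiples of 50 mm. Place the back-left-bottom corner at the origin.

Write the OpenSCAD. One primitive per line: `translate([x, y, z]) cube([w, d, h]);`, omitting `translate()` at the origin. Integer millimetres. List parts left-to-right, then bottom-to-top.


cube([150, 150, 2100]);
translate([150, 0, 350]) cube([400, 150, 150]);
translate([150, 0, 700]) cube([400, 150, 150]);
translate([150, 0, 1050]) cube([400, 150, 150]);
translate([150, 0, 1400]) cube([400, 150, 150]);
translate([550, 0, 0]) cube([150, 150, 2100]);


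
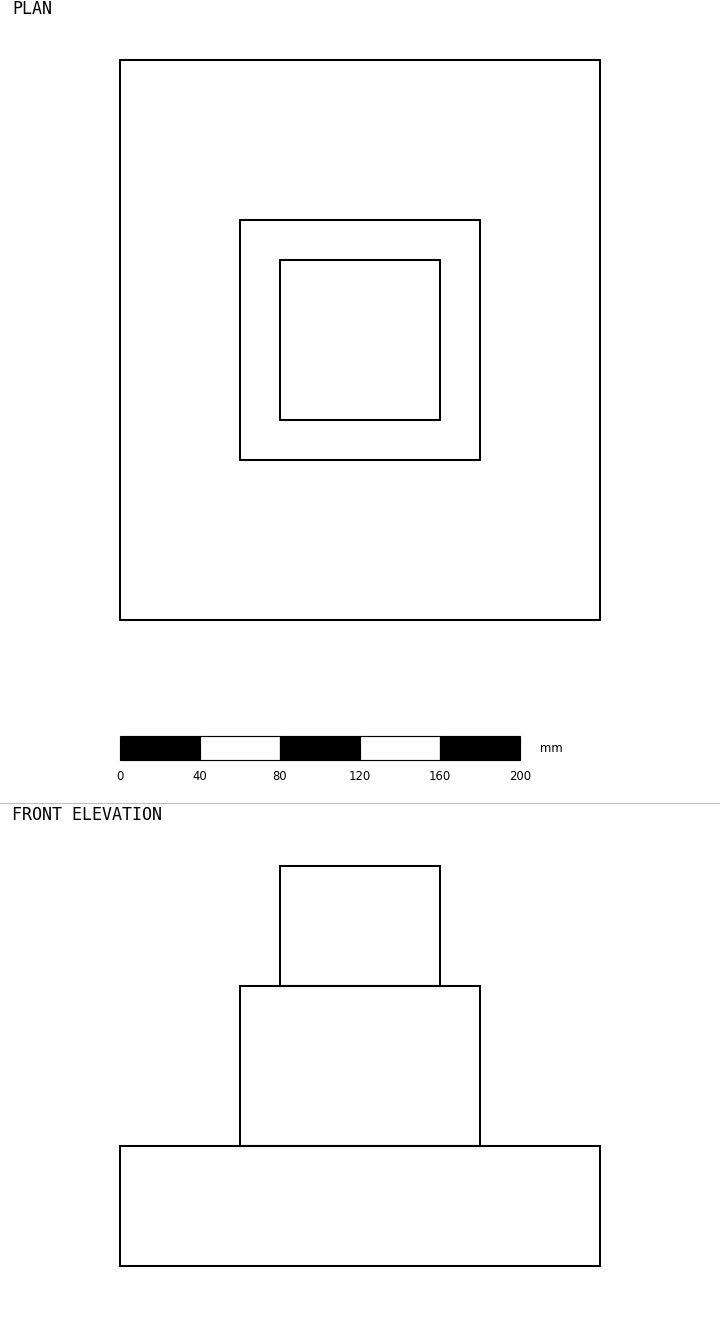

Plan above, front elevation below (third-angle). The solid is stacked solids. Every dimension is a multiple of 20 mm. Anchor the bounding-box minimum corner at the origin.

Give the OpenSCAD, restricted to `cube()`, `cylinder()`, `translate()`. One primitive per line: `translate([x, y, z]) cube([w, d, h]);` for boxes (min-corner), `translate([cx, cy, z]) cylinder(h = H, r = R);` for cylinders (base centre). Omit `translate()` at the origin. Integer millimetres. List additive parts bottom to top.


cube([240, 280, 60]);
translate([60, 80, 60]) cube([120, 120, 80]);
translate([80, 100, 140]) cube([80, 80, 60]);
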